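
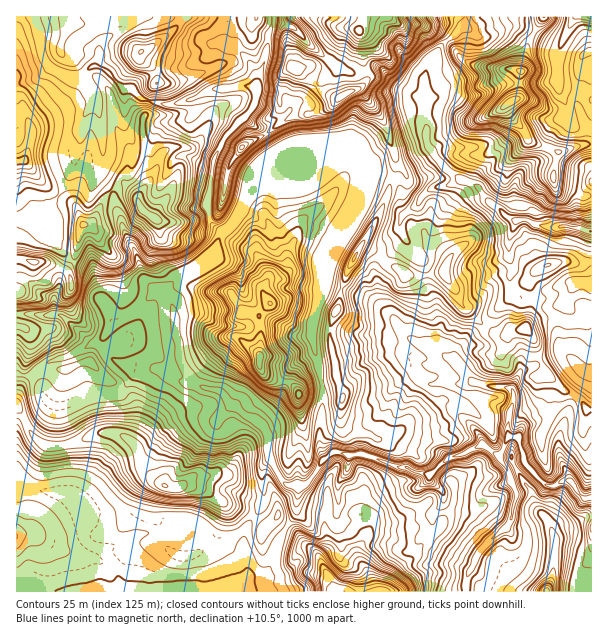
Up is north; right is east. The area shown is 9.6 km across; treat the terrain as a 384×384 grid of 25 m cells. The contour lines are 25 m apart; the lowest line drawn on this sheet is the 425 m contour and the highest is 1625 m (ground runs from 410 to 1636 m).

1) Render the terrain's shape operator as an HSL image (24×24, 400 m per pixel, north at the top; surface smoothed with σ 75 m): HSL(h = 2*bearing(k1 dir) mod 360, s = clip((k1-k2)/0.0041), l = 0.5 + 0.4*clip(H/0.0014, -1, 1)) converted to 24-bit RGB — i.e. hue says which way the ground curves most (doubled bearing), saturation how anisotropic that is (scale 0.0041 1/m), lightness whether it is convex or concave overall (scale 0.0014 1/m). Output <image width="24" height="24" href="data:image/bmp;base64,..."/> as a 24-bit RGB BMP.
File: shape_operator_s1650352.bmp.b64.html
<image width="24" height="24" href="data:image/bmp;base64,Qk32BgAAAAAAADYAAAAoAAAAGAAAABgAAAABABgAAAAAAMAGAAATCwAAEwsAAAAAAAAAAAAAfH1vgoN1fH92e4F4f3p2gHh0gnxufIFud4Bxdm57dWR7fzaCfOOMgNrmcGjfyNXn1WLJiFiUM1NyoXp8Z4qOQa638bOePE1uao51e4yEfYiNgXWHg32Hf32Jho2XioOWhoCLcF2BRqCaWGfAzvjMTB5Zr85nWEMrkERCjHBaen5YMYyGjX6hV1Nx5dSjNVJwkIOpfX+PeHKAg3qGiHt3fYRyen9tdGBck25EOn5xwo+EHemImDUedU1VtI1wcXmXa3aHt4Sli3maQ45RG2Vij19e0N60R1iohHd0hXZ6f3R9e210glROd08yc2QuSXc0r+HBTaO1X8J0JyuSv4l6VFqbmK2Kd3+acGG0ZmC1t3d6loW5FEihtuO9sdDDqS+RfmNae3tUcm5ebFJio2GgrcLeydftqKvgtmyib7WPLM/IRxEaJM9FL4zSz7OlhpC9H6s6ihaB17GuY7FsLQmK3P8JdYIChwkuhj5xu5V9WIiNV3l7bayJdrqNiLKiX5q1qoDH1Z+sIg9DzJKVCrNCd2oAf24DfzMA2rwRBIwuLXEA549U+ABumQB6jxDtj9ePVuPVbojIto/arqfcp8zWiqucc39cY1pDR001yrFtRB1ixpZzfijRs5/VfajYm6rEkYidiny7tJ7c3IYGCS1glOFcTDCluriXYMl9Vjw+QG48eJVTjG1Znn1wkGV+lWyWXpCNfjw8Uy438N5pEEhl2dOVVIB4Z4yJqYqtjG+bm1Oco8eRJRKFpb9xoFhcbryMsDtbg2Z7d4JsdZFYUpxohHVkh3lle0VEaDMwUSAsgOl4zf7sMAmZxd2hbGylXY6He4FchltbjYdbjUspVw5Ot8eMicizSH2eqIkzL3c+XJ2udriofFVUf4JnaV6LjkiAmVmCX37G2PXWOq5WOBFJxtueYI5ld1t4g2t9iYtyfD93tJrDhqrIRb1FgZlFe1hgjrLLnpbJO5x6O4VqnoyfhZGNV0x6c1W3qKfeiNvF1NBscVQ1NyB2wsx6hXJhY199fVdXdVNOUHNNW6RewoG0r9+0TjNnfpB0bngXeFwVTuMjTkCIdIdhlop7V1B1RHtZZ0svwtJy2YFxbrCPEC5W8OLPWGKUYztXjmlaYFSNsMiVPrqQTKaIyGphYlKNpYipo5rfKyrH6fjTERYidJxLcXhSUl+AP23F0OXykz3V2tyuumZjGCtP7K1iWDZRhkmPhLiWZE+Un9mheWadT0d/o45fUXxOaYtTlpPceJHY7GRfdyachOO7iBoYQ2ogEUoWMEsjinI01NCY05GjMSxl6VvKWUjDasTFfW27p3nIrqVTVoJOQUB2w4/EvJ3Va4W+gW86ZCsz4GZ5dt27Wwpg2XWQzujeV8rHF09knMqwkYNTyIp7TVd5JWRi+Lu7SIN3flR4aqOR1aTDlLDFME16j7udZ4irbGiwf310Y2F5gM2kyJKmYBN6xu3WltuyhEbZwAAMI3FSrIVop36QsHafVnl4cs4wwEtaR56VdaFrbqNzt3iHXhg7ckoTLiMFdWwMd3lbUqGGbK1ep0h9QG7Mt8lvzot6Gi9Y/9bBDzpMkZVeaXddoGx5qX2cQWVv13x6N6VIRZ8+mn1bRA4iuJxGmUSZ3PXWb7DYjMuzU2mPgnBqUGxybJZivZV4p75bs1mS/zWRE1Y9YHlqfn97anxtnIt1Y1x8spJcmdTEgjWrfSw4TIajzGJ9LJuR8uu/NCZAxINwT1lqanqGbGKEapFpd6txnYXI3IyxACcz/8zkE3E+NFMla3JGc3pdbk5iteaVTUp5XyxpuYZScnoymzY9mezQksjlrG3ij7mDfmOeXniCgl+SVYCiudSZVZlKklNspjrNBEUT/8jovWbj3k1TJnEdXGgxn/WiUS5kPTx+w43q86j1dOOBRaMlQ1MzjX9PgaZ3gWqHinuYSqF1QpZxsEIObIIfJWomuG9GLlKtux8iloBFXUnG+tH2cv+7KXhCSj9hTGx1M11Lbac0+NPbrczsOyORpJBniplme0RLgHs+hapCfy1Kdd6BdnLDo3jGa1W6Q45jFyWg7dLUaMq8a3M48piCryVDGExCX1iASjRsjLzdtu6c579nIB5Qr6OEn2tmmlmvpoefQUx/obPT5MbeX4p+U3pxkXNgslNqCik95fXWfQ1HhEZDx7hilO1cLbMvBi0moO3UO4Ffq5ZP4WI/ITJOwJyYj1B2lJpqlIGFbHmTQIdEgXlG0G+FWG6fXXGPuIWEEERu6RMBbJLDhJTG28q9u3zTjs3mYLPeG1NVgGxST31J5317L8u6MpZG"/>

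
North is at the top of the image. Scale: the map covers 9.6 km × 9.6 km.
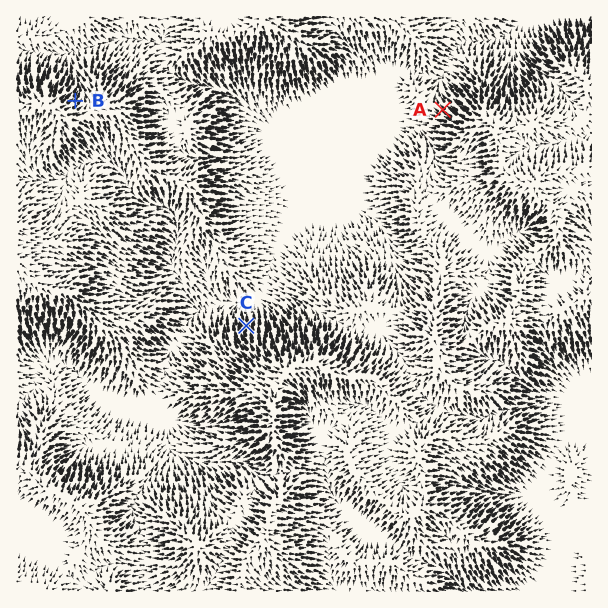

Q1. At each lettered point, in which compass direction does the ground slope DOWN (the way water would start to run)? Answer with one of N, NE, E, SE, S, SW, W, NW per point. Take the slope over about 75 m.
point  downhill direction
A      NW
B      NE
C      N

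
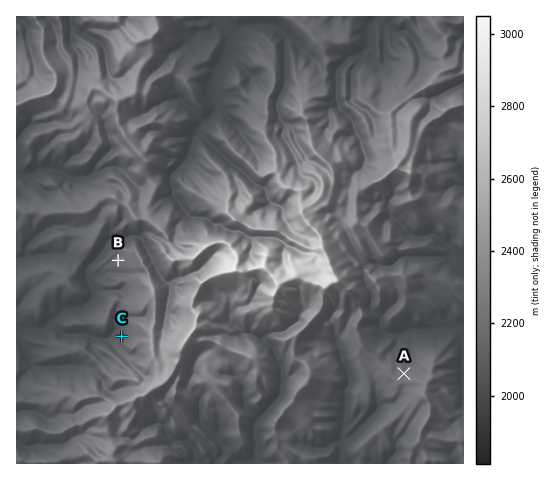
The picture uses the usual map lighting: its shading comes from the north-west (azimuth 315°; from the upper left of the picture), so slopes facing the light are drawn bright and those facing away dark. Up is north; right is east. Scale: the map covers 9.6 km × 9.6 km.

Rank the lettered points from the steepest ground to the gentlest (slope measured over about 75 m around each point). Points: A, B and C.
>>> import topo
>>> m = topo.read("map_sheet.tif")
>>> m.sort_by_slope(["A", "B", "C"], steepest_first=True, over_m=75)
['C', 'B', 'A']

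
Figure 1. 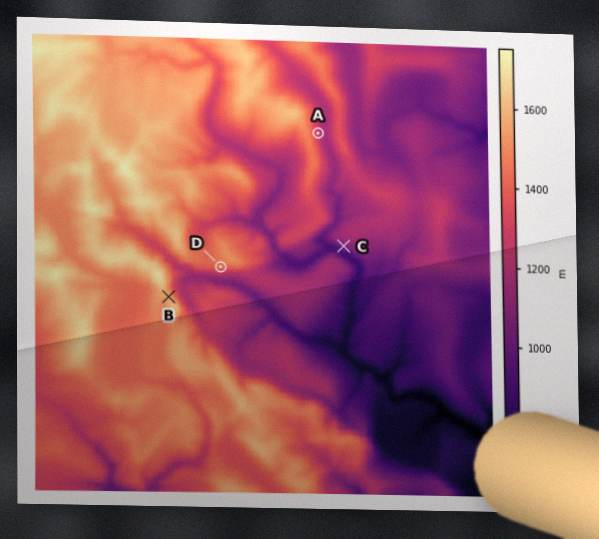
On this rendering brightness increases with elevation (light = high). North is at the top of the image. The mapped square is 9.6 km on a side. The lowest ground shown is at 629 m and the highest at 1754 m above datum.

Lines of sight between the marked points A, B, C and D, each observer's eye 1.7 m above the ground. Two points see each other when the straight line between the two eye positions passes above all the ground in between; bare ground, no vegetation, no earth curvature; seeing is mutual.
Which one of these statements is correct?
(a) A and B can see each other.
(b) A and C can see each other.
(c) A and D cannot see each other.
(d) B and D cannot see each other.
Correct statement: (c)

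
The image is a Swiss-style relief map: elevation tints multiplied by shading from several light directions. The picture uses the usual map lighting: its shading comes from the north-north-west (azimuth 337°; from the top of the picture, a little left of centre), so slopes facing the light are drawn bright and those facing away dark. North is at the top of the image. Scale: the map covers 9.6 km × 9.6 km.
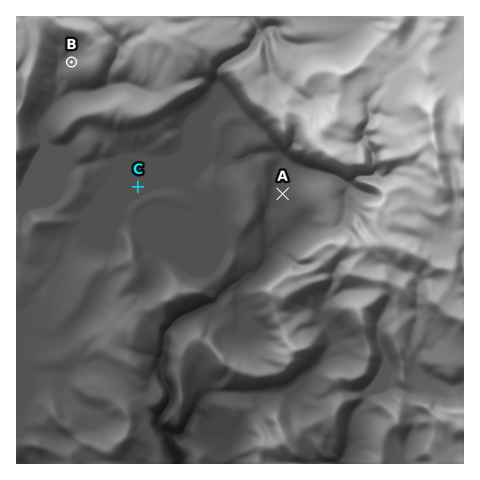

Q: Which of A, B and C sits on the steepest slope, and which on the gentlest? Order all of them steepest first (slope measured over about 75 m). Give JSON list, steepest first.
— ["B", "A", "C"]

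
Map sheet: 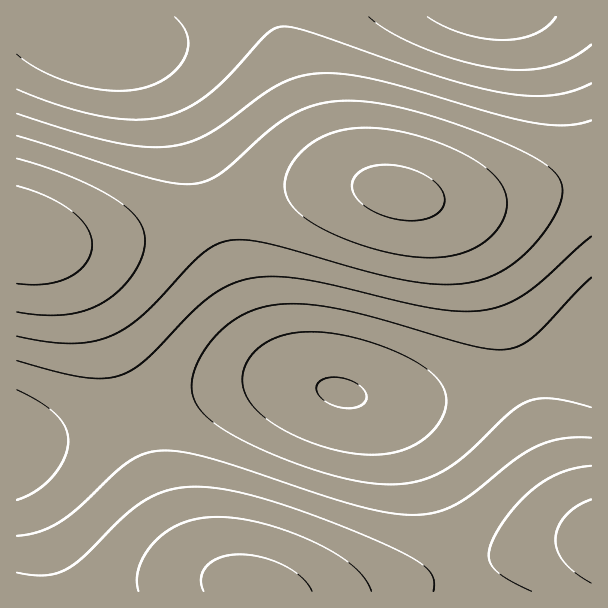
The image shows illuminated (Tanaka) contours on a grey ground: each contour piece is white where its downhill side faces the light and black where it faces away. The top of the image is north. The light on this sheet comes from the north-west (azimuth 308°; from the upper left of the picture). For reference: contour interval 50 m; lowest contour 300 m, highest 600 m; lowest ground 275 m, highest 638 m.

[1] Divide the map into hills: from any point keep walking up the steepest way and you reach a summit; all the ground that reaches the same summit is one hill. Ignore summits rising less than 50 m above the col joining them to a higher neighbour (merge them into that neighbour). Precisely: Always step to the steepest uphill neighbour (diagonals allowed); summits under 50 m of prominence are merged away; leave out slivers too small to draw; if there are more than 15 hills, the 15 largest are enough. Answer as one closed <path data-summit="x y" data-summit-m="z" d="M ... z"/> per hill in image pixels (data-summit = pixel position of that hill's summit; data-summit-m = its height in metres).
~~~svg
<path data-summit="398 192" data-summit-m="613" d="M591 16l-507 0 0 8 1 6 7 6 31 7 17 9 11 10 13 18 23 49 51 161 18 40 18 27 22 19 31 14 47 10 43 0 54-10 121-37z"/><path data-summit="258 591" data-summit-m="618" d="M290 382l-29 0-46 8-138 42-60 10-1 149 452 1-40-121-12-25-16-24-14-13-14-7-52-16z"/><path data-summit="17 234" data-summit-m="638" d="M83 16l-67 1 0 424 17-1 44-8 99-32 61-15 24-3 29 0 22 3-21-12-17-16-12-16-12-23-18-45-45-144-23-49-13-18-16-13-21-9-25-6-4-4z"/><path data-summit="591 542" data-summit-m="576" d="M591 354l-103 31-42 11-29 4-53-1 17 7 11 8 14 15 10 17 20 45 30 96 4 5 122-1z"/>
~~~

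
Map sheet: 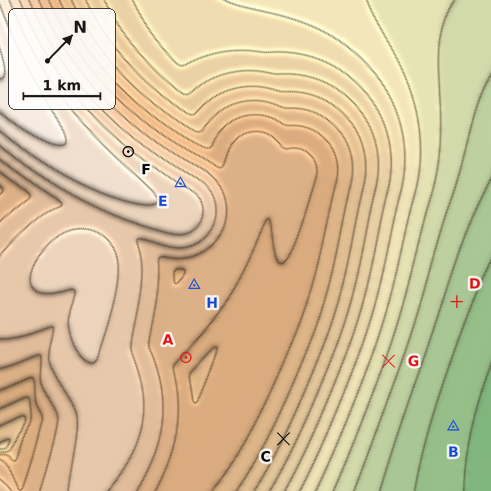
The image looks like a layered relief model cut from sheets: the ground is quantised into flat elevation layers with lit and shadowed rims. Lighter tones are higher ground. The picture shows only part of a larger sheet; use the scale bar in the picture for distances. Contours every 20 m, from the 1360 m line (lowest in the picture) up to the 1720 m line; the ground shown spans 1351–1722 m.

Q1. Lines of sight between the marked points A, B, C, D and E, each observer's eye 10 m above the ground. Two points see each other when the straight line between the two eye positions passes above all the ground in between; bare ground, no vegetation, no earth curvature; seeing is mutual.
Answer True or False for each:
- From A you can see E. False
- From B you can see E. False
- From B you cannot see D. False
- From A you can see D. False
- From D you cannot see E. True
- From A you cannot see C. True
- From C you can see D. True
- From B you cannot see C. False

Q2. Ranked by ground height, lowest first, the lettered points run G H F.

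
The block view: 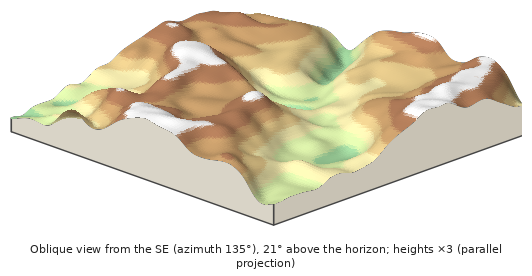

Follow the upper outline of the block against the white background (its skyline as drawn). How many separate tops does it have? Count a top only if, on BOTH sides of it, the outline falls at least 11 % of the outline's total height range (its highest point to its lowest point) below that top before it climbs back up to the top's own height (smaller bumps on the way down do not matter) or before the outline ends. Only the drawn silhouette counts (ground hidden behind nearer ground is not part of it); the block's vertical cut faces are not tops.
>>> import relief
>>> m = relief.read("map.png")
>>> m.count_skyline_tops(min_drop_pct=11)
2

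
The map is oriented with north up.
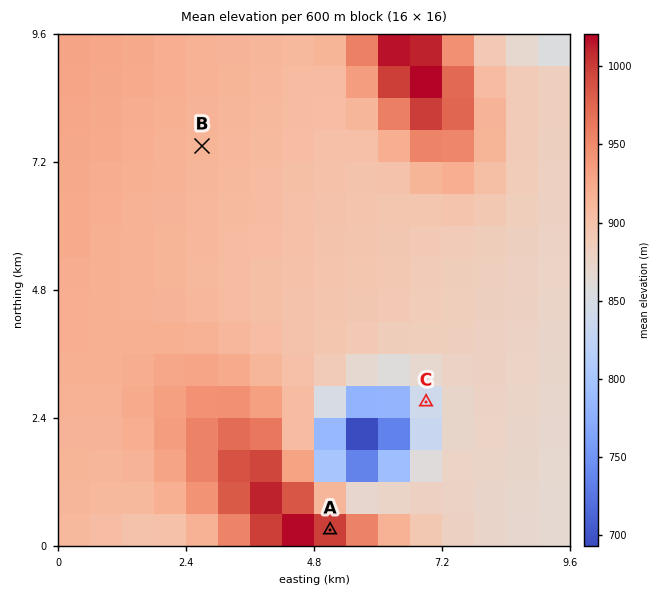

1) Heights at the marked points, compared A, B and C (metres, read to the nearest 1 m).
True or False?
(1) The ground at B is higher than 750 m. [True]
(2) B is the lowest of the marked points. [False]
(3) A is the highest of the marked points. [True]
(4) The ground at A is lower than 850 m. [False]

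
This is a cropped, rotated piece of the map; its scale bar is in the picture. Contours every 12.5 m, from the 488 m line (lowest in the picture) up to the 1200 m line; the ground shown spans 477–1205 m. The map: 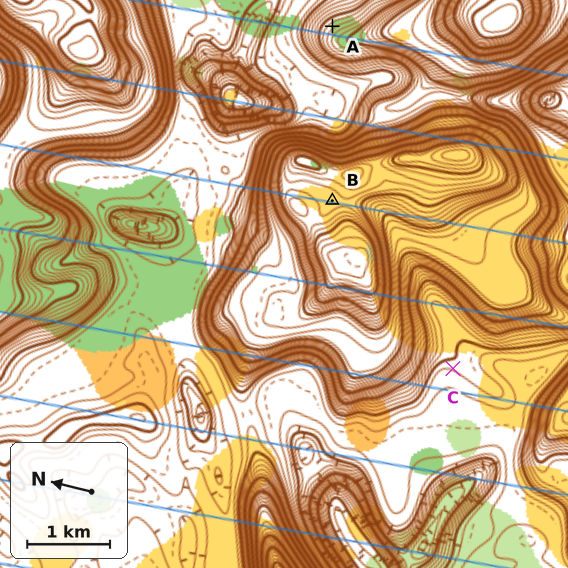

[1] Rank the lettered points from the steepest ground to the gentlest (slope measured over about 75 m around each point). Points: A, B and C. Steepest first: A C B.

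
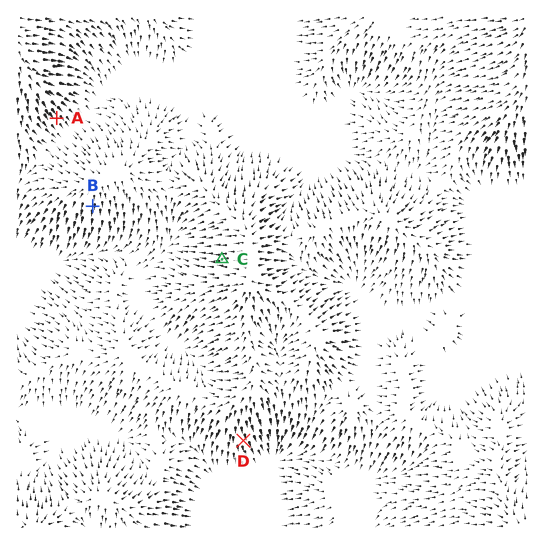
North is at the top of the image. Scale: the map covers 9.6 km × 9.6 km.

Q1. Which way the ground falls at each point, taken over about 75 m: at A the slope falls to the SE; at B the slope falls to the S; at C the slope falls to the W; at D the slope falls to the S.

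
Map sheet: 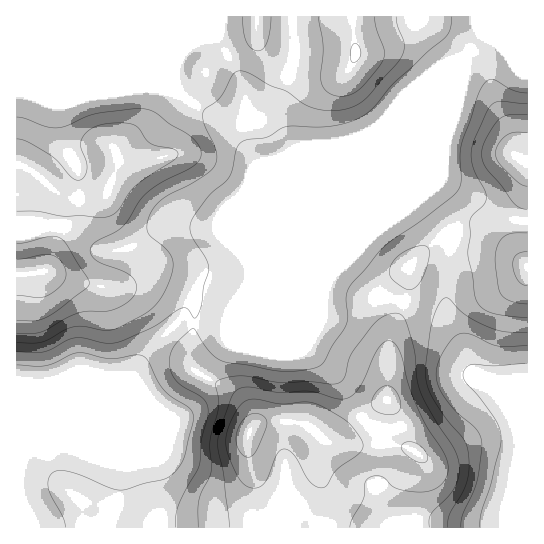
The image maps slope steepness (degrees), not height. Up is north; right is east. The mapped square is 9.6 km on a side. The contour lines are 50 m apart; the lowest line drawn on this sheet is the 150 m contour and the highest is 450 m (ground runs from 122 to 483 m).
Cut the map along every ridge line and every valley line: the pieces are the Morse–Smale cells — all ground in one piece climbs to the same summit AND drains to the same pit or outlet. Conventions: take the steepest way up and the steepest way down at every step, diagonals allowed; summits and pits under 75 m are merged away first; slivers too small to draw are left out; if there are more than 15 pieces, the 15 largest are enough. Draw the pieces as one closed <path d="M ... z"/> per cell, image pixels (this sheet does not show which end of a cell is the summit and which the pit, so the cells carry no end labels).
<path d="M465 57l-208 208-10 22-10 12-12 28-35-4-13 1-29 27-15 26-109 46 18 4 20 12 48 18 6 5 3 29-3 12-8 18 1 7 182-1 0-17 4-8 22-27 6-26-2-11 5 2 11-1 50-40 2-57 18-45 2-31 20-19 20-13-12-19-12-13-2-8 21-49 13-39 8-33z"/><path d="M189 100l-21 33-3 18-4 6-22 6-14-2-7-4-5 21-5 12-5 5-9 2-24 0-14-4 5 8 0 20-12 44-7 7-26 3 1 253 90 0 1-7 8-18 3-12-2-24-4-8-51-20-27-15-11-1 109-46 15-26 29-27 13-1 35 4 12-28 10-12 10-22 143-143-45 18-17 4-24 1-39 16-18 3-20-35z"/><path d="M449 235l-20 12-20 19-2 31-18 45-2 57-50 40-11 1-5-2 2 11-4 22-4 10-20 21-4 8 0 18 237-1 0-94-3-22-6-6-9-16-33-14-5-5-8-23-15-28-2-9 0-29 4-32 0-12z"/><path d="M179 16l-163 1 1 258 25-3 7-7 12-44 0-20-8-13 4 4 13 5 29-1 4-1 8-10 6-19 1-9 7 4 14 2 19-4 6-5 4-21 20-31-8-8-5-12 0-12 5-17z"/><path d="M477 16l-123 0-1 21 3 17-5 12-9 6-33-1-31-8-17-14-4-14-10 10-33 19-9 9-16 28 48 28 20 35 18-3 39-16 24-1 17-4 44-19 69-67 13-17z"/><path d="M527 16l-50 1 4 20-16 21 0 15-5 22-15 44-1 30-3 8 1 3 28 15 23 17 26 9 9 0z"/><path d="M479 229l-18 2-12 4 2 14-4 32 1 34 16 32 8 23 5 5 33 14 9 16 6 6 2 0 1-145-29-29z"/><path d="M353 16l-172 0-1 37-5 17 1 16 4 8 9 6 11-15 5-12 9-9 33-19 10-10 4 14 17 14 31 8 33 1 9-6 5-12z"/><path d="M445 141l-22 53 2 8 12 13 13 20 19-6 21 3 9 5 28 28 1-43-27-6-31-21-28-15z"/>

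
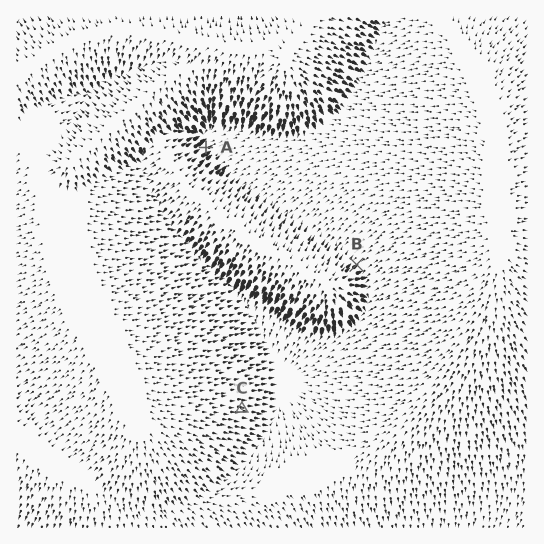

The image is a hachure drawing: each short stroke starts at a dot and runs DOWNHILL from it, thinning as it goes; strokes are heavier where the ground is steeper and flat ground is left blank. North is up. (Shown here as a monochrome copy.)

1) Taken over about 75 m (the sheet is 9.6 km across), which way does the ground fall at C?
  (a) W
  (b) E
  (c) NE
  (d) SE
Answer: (b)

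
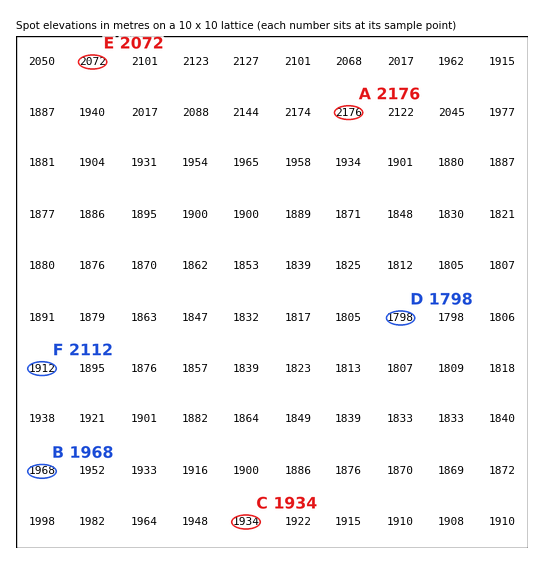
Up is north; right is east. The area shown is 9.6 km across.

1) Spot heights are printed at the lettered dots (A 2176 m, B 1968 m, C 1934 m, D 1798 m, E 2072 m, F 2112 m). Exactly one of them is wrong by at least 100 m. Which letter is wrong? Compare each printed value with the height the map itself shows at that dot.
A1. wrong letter F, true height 1912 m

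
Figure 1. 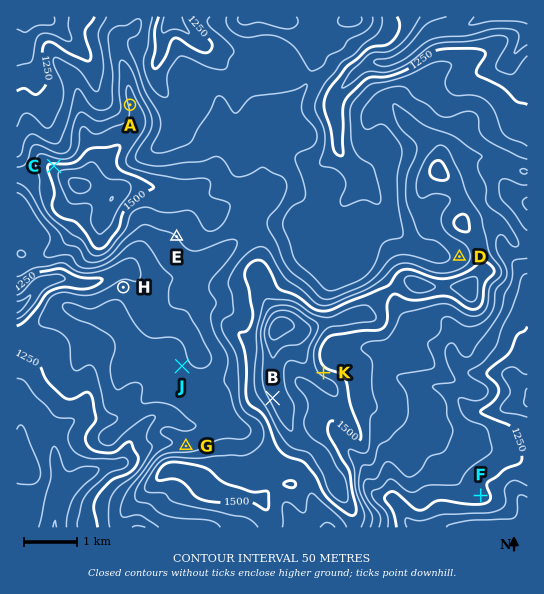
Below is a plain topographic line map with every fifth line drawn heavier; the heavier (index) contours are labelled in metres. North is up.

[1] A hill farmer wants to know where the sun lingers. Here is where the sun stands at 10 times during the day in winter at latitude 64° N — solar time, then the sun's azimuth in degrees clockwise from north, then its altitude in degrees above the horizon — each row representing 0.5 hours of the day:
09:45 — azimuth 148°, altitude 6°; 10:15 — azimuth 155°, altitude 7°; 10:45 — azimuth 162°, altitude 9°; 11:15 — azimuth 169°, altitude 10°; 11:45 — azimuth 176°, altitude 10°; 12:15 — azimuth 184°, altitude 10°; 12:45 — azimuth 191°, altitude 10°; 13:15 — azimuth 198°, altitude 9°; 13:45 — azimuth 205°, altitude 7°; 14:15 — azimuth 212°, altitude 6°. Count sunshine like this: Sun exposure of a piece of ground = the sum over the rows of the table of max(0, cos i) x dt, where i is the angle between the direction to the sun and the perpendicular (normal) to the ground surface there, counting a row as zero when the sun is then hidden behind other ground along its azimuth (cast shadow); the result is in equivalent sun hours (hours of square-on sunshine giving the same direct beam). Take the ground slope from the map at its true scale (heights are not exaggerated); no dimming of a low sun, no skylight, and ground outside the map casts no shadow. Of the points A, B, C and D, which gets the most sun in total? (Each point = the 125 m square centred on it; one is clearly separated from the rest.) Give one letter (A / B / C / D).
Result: B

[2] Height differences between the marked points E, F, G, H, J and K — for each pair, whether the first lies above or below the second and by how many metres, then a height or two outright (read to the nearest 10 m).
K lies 260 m above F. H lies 210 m below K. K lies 170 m above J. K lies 160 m above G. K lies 130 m above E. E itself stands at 1400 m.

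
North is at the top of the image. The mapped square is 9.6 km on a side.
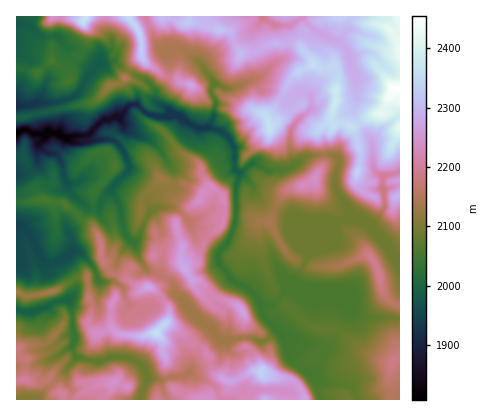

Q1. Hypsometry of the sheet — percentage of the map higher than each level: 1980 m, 92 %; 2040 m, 80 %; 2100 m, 57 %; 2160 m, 39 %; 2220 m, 24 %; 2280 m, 13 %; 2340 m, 4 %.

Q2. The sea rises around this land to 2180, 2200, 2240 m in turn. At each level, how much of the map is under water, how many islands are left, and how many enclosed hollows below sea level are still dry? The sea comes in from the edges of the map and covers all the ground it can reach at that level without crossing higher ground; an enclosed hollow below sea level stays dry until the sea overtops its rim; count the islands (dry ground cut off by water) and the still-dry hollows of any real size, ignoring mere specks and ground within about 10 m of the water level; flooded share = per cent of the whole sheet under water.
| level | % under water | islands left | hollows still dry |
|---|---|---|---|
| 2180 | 66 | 3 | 0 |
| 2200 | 71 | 4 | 0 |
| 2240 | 81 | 5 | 0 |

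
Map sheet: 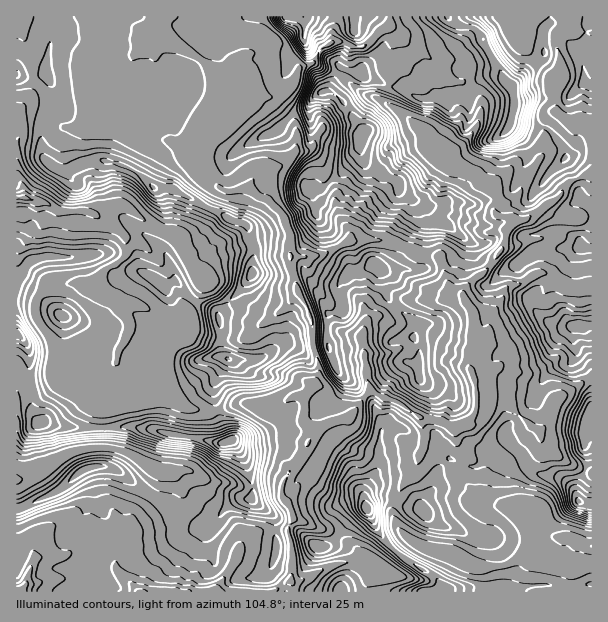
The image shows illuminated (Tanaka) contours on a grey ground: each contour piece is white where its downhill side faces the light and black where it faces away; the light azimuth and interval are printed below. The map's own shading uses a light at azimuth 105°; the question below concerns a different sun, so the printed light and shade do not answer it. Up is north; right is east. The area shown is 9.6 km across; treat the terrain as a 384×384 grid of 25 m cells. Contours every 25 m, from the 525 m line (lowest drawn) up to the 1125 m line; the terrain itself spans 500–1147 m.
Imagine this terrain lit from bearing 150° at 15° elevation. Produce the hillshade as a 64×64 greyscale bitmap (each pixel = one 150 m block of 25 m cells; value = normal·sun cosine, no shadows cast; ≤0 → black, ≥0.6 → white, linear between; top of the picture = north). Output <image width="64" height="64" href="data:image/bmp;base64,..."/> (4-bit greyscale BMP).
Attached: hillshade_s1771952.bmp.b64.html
<image width="64" height="64" href="data:image/bmp;base64,Qk12CAAAAAAAAHYAAAAoAAAAQAAAAEAAAAABAAQAAAAAAAAIAAATCwAAEwsAABAAAAAAAAAAAAAAABEREQAiIiIAMzMzAERERABVVVUAZmZmAHd3dwCIiIgAmZmZAKqqqgC7u7sAzMzMAN3d3QDu7u4A////AKVFZmZmd5ury7vNqLvN2UQRAUdlMgABQyI0RWZVVVVFx1ZmZmd3iZmqqqzHeIrMdlIAJWVUREMiIjREVVVVVUO4RmZmZ3eIiIiZiKhEVouGqVIkZniZdTI0VVVVVVVVVJllZmZnd2d3eIiIiWREeoWd2nd4iZcyNFZ4iHZmZmZliXZmZmd3ZmZ3h4iJdVRpdGm8qZmZYzVneIiJmHZmZmV4d3d3Z3dmVWd3iZmGVWdzI1iZqqhFeaqpiIiIh3ZmeIh2Znd3d3ZVVmd4qph2eFEBNYmrt3ibu6l2Znd3d4mr25h2eHh3d2ZmZmabqqqaYiRniay5maqpdmZVZmZnrN7v7Kh3iIiHd2ZlVXrMzJh1Vnh3rLuYiIdmZlVmZmaM7mrv7KiIiIh3ZlVUR5q6dmVERmVYunVWd3dmZ3d3dke6AEnf2pmZmXZVVVRDRpiHZDISQzaZUzV4iHeImZmXQkQgAEvtuqqYZUREREM1eZhlQgASJpl0JGiIiImqq6hBI1QgAZ3cuoZVVVRWd3iaqVVTEAEUeIYzV3iIiJmZh0Alh2QABZmHZWZ3d3iaqruqdFUgARNoh1RXd3iHd3ZDETeqqGEAASNGiau7qsy7vKmVRUABI1eHZFZ2Z3d3ZUMkeM3tyWIRNYq87/7LztuqqZhEUgAkZ3h1VlVmZ3dmVUR4rv///czMzd7v7aZYy6mIiWNUEANneIVVQ0VWd2ZlRFdq7///7u3LqphkIAAWd4d4hUUwAVeIdURDIjVnZmUyRjWKqYh3ZlMiEAAAAAA1Z3eIZVMAN2VFRoZDElZ3dSAlQ0VmVEMyEAARIiMwATVWd3iIdSEURHiZu4UyNXiGIANUQ0VVVVQzIjRWZ4dVZ2ZnZniZMhJXq8yrpmRFeIcwAFZkRVZmZmVVVmeJvLu7qHdVaLyCVoq7u5mWZlVXiGIAZ3ZVZmZmZmZmZ2i97//sqHVpzbaJmaqZiHZmVUaJlzBnh2ZmZmZmZmZndq3u7u26l3m7mIqHiHd3dmZVRHq7pnmpd3d3ZndmZWiYm8zMzdzIeImGV4d4dnd2ZmVVaJvKerqHd3d2d3ZkM2iIiJve7cd2iYU0VniYiYZmZVV3aLyaqYd3d3ZndmQQATMzNZvMlmeJhUVFaJmZh2ZmVWmHrLmIiId3d2Z3ZTAAJEMiR4l0R4iFVmZ4mZmHZmZlaJmrpWeJmId3Zmd2ZBFXh1M0aHI3mXQzRXiZmYZ2Z2ZWeKplZ5qph3dmZnd1M2iYdTNWYkrMlTREV4iJhnZmZmVVZmdmZ4d2ZmZmd3YzWIiIY0ZUSc24ZmQ0RWd3dmZlQzISiGQ0VmZmZmeIhyAWiJmXRVQ2iqmHZUQ0VniGVmVDIhGpYyNFVmd3eJmXIAJ5qZhkY0Z5qIiHdmZneKlDRVQzQ6qGVVZmd4iIiJZBAErLqYVTRpqpmaqZmJlmm3MUZVZmq6iIiIZneHdndmUwBsy5hzMjiqmqq7u5m5NJuVNGZ3d6y6u7qWRWVEZnd1MCeZhlIhFGeIiJmqqauSKKuGd4iDaqqru8lSNEVWd3ZBFXd2QyESM0VWZniImsgAWamHiaIjVVVniYM0VVZndlMlmYdndSAQEkVniIeavGAEd3d5lCARERI1ZUVVVmZ3VVaal2m8lCEjVom8uqmbtCNWVVZkQiIyIiNWVVZ3Z3iHeImHWLzKdniJq83bmHaVE0VUM0RVREVERWZVaJmIiah3d3ZYq6qYq7qqu7qId3cQEkQyNERERVVWZWebu7qXVDNWZkabqqmbypmIiJmXeYYxJFVTM1eamHdmebzLuWMREkZnZou6qYi7mYeImZl4m7YjeGRXec/9uYiJvMqFMRI0ZkR4m6mah4qYdVVmeHd3zYI3aKuqrf7supiZhkNFZmZ2MEeKuZqoeIZDIkRWZnVs2CRYmrqZve7blkQzRWeIh2YgBFaZmal2dkMzRmd1ZkfMhFaJqXirzcpzMyRneJmXZjACRFiJl2NFVFVmeJdXVIzJhWd2VXiIdUNEVndmiqmHYAAjNomWZCRWZniZqnd0SLukNFRDIzMzRFZnd2VYu6mWAAIjeZdnVWZmaM7uuYZEeaQkVVQyI0VWZnd2ZDR6y7lUIRFYu4d3d3d1jf/8mGVWhDRmVVRFVmZ3d3dlQiR5umdhETesuHd3eJUDr/6odVV1RHd3ZmZmd3h3d3ZUIRSJeJQiJGiId3iqmhAX7rdlZnVUZ3d3dmd3d4d3d2VDEDZ4uFQyI1eauryacQOut2aIhlVnd3d3d3ZneHh3dmVCATjbdkITabzcqqmTI43qeKmYZWd3d3d2ZmZ3h3d3ZlQgAcyGVViru6qIiJZEesuHm6qHd3d3d2ZmZmd3d3dmZ2IAJ3V7u6mGZVVnmHaJmXRJm5d3d3d3ZmZmZnd3d3ZmhgAARovKdlVVVVV3dmmpdCVpdnd3d3d2ZmZmZ3d3d2Z4MABHeIdlVWZWZUVkJauWRFZlZ3d3dnZmZmZnd3d3ZmiEACQzZ2VVVmZmVVMjaqhlVWVod3d3d2ZmZmd4d3ZmVq1QAQA2ZVVmdmdnVERYmGVlZWiHd3d3dmZmd3iId2ZVntICZBNVVWZ3d4dWZVaHVWVlZ3d3d3d3Zmd3d4iHd4Z8/GWsckVVZ4mXZndmVodVZVVWd3d3d3d2ZmZmd4h4unrdp4q4RWZ4mpZEd2ZVh1VlVWZ3d3d3d3ZmZmZnd1bOq8ylaKtmdomrhSJWZlV4Zm"/>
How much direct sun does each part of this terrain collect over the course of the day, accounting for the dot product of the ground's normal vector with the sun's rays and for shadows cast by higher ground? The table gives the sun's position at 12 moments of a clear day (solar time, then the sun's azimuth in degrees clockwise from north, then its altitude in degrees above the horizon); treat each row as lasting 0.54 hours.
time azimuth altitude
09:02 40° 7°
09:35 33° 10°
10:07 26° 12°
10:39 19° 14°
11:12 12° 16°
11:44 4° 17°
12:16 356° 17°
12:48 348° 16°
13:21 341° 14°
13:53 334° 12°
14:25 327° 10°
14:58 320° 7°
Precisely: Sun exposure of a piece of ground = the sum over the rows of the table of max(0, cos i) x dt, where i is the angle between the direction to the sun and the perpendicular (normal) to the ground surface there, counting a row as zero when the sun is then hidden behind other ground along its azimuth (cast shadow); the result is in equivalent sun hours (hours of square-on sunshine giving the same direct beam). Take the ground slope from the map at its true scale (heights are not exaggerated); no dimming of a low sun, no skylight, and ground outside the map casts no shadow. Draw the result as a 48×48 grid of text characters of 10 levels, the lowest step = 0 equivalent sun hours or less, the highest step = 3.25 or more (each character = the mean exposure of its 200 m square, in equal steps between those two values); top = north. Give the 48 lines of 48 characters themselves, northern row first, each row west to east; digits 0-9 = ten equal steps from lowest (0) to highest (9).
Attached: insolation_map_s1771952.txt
444444444444444444333101221333133211369754454443
444444444444433443332102200121653321015754443454
544334444444443333333210126526655433221575455355
544444444444455333433220048897455543332387642235
544444444444444443333321674455444454334469832334
123444444444444444333324797401355455542137443454
123444444444443434333357634740002555442123655520
344344443444433334444675100489400001222344322101
344334444334334344457751100379950000012553245422
344444554443344444577521113455553100014751234554
455556666554444445641012145432254331113200122565
346667888865543445200114764323566543320000123553
112553212687654332222349854213579864421000234112
100032000048996432234467653111356687642002242025
000001000002359864443343431100134689864432320256
531000000000001699765320121001211355556333202534
554311223310000027997511231001001233343430046433
655555543332000000155421013110000012443436986687
778878875335522211234322000132110000047644444566
788888765564553323344222003778753100000037644333
631110003777554224566534566665666542111375212311
421111134336664333544443656431232111111520143233
234444332211436567401332444201112212114203765444
336876553322123897222344253421233344431024455766
544676555443232465433365234331136888642232267799
852123444444444334334666331012544555543322125577
684112334444444533346665345323565433334332123211
044333344444467878887633335432223443333432221020
223334444444457534664100214443455543333433321321
333444444444431010011100011543211456643444332101
445444444444432320000011110131102244554444441003
446655444444432210000012331004100012344444432248
468765555667653223211243321004861000124354333576
355677778999988779995433222344666210014566324564
210122222134799999997434345566434667566654544444
000000000000000255344443455786443345655434554323
000002442000000000034333546864444454554333555310
100268656410000000023325446776544554344333467742
346750000343100000024334456787544655422221123586
788400111134543222545434565466346754333211000278
840001222113444343224743454247435555444433211225
000012233222344442000352221101411245555554432000
001232333333344431100227532100430013555555432000
323333333444333322234443885100263100024444333200
423344443443223333344432111110038532211233443323
335444443332222233454323000221002997543334443344
133344443222211213554212147754310049976665556666
145444444300000001000044656555567876766544444444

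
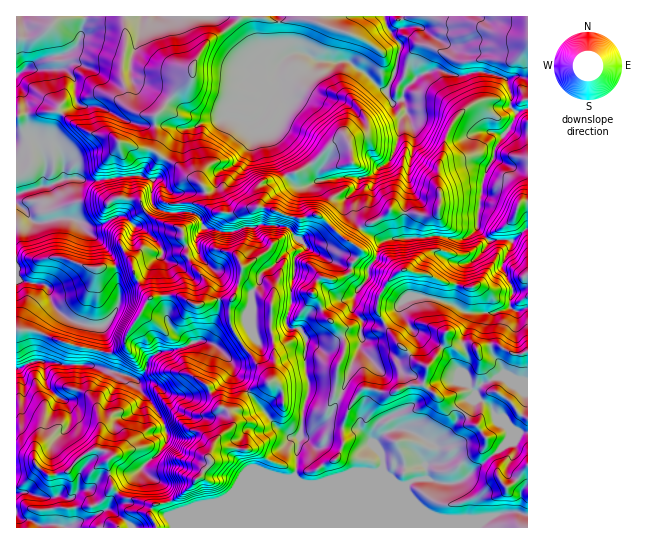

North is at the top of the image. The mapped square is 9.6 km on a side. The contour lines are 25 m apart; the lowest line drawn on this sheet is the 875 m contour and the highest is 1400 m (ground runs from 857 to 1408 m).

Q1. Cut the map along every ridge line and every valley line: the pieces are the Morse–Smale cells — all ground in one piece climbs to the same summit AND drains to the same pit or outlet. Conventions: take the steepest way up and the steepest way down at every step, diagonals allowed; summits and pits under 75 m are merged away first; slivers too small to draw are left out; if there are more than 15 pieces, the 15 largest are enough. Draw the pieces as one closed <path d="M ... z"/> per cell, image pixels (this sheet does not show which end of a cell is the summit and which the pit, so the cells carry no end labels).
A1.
<path d="M241 16l-225 1 0 312 23 3 38 15 34 6 14-7 0-8 16-25 13 8 16 16 9 2 6 4 3 6-1 22 21 15 7 13 14 14 3 6-1 10-8 4-10 14-1-4-10-10-9-2-16-10-30 8-21 20-15 8-10-8-7 0-12 7-15 16-10 3-10 0-17-18-13-1 0 72 280 0 0-45-2-5 1-20 7-33 0-14 6-28-4-12 2-32-6-10-13-2-1-10 4-10 0-18 4-15 0-16 11-11 37 20 24 4 9-12 1-9 5-9 8-2 40-3 33 3 15-11 11 12 21 0 2 2-9 21 0 6 10 21-4 16 6 5 13-4-1-208-8 4-10 0-11-4-16 1-16 8-11 11-10 19-2 19-4 8 0 46-9 5-33-4-6-3-10 10-10 4-6-14 0-24-4-6-2-12-7-5-3-19-3-3-8 0-5 3-18 18-37 20-20 26-13 1-12 5-20-2-6-8-2-15-27-23-26-15 4-11-1-22 18-23 19-17 1-12 11-19 7-7 20-12z"/><path d="M478 228l-15 11-33-3-40 3-8 2-5 9-1 9-9 12-24-4-37-20-10 8-1 19-4 15 0 18-4 10 0 8 2 3 12 1 6 10-2 32 4 12-6 28 0 14-8 49 2 9 1 45 230-1 0-218-13 2-6-5 4-16-10-21 0-6 9-21-2-2-21 0z"/><path d="M527 16l-285 0-11 11-20 12-7 7-11 19-1 12-19 17-18 23 1 22-4 11 26 15 26 22 3 7 0 9 6 8 20 2 12-5 13-1 20-26 37-20 18-18 5-3 8 0 3 3 3 19 7 5 2 12 4 6 0 24 6 14 10-4 10-10 6 3 29 4 8-1 5-4 1-5 0-15-3-5 2-21 4-8 2-19 10-19 11-11 16-8 16-1 11 4 10 0 9-5z"/><path d="M141 313l-16 25 0 8-14 7-34-6-43-16-18-1 1 126 13 1 17 18 10 0 10-3 15-16 12-7 7 0 10 8 15-8 21-20 7-2 8 0 16-6 15 10 9 2 10 10 1 4 2-6 16-12 1-10-3-6-10-8-13-21-19-13 1-22-3-6-6-4-9-2-16-16z"/>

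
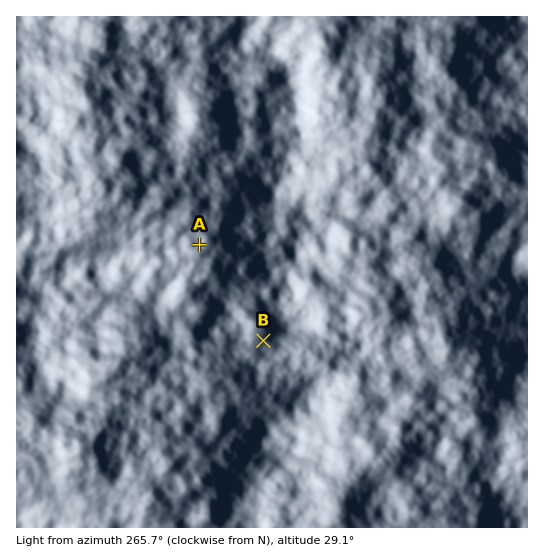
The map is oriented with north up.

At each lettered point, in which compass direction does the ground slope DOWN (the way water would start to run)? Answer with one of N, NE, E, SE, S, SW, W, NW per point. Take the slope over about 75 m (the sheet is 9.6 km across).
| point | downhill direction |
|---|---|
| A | W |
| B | E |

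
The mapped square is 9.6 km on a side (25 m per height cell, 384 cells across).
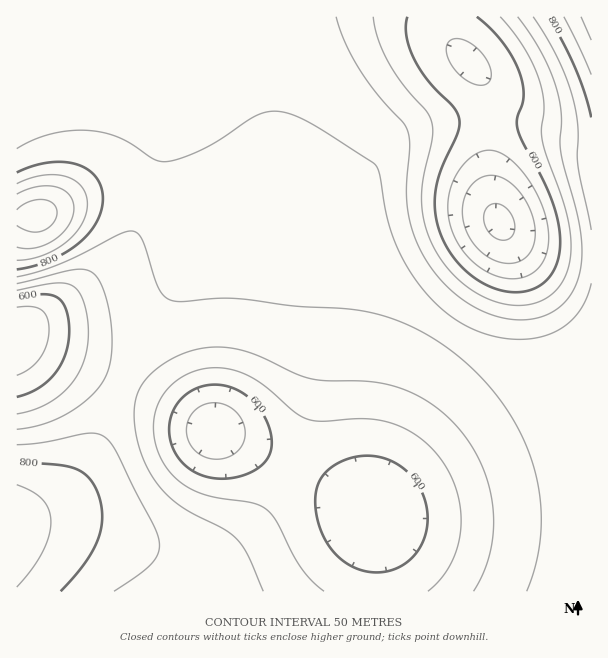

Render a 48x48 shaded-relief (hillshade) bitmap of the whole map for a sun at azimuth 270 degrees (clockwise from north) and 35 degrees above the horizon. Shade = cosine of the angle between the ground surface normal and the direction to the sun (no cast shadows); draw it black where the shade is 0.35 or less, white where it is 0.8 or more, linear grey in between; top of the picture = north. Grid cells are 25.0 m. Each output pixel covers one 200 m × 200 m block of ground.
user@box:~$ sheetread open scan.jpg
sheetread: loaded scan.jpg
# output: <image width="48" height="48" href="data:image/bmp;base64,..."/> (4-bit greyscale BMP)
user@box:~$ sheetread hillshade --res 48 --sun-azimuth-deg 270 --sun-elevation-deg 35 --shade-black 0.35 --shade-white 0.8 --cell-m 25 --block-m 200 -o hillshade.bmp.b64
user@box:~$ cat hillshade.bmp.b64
<image width="48" height="48" href="data:image/bmp;base64,Qk32BAAAAAAAAHYAAAAoAAAAMAAAADAAAAABAAQAAAAAAIAEAAATCwAAEwsAABAAAAAAAAAAAAAAABEREQAiIiIAMzMzAERERABVVVUAZmZmAHd3dwCIiIgAmZmZAKqqqgC7u7sAzMzMAN3d3QDu7u4A////AGZmZmZmd3d3d3dmZmZmd4iJmZmZmZiIiGZmZmZmd3d3d3ZmZmZmd4iJmZqZmZiIiGZmZmZmZ3d3d2ZmVVZmd4iZmqqpmZmIiGZmZmZmZnd3dmZlVVZmd4iZmqqqmZmIiGZmZmZmZmZmZmZlVVZmd4iZmqqqmZmIiGZmZmZmZmZmZmZmVVZmd4iZqqqqmZmIiGZmZmZmVWZmZnZmZmZmd4iZqqqqmZmIiGZmZmZVVVVWZ3d2ZmZmd4iZqqqqmZmIiGZmZmZVREVWZ3d3dmZnd4iZqqqqmZmIiHd3ZmVURERWd4iId2Znd4iZmqqpmZiIiHd3d2ZUMzNGeJmYh3d3d4iZmqqpmZiIiHd3d2ZUMiNFeJqpiHd3eIiZmZmZmZiIiIiIh3ZUMiNGeaqqmId3eIiZmZmZmYiIiIiIiHZUMiNGeauqmId3eIiZmZmZmIiIiIiZmYdlMyNGeau6mYd3eIiJmZmZmIiIiJmZmZhlQzNGeaqqmYh3eIiImZmYiIiIiJmqqph2VERWeJqqmYh3eIiIiIiIiIiIiJmqqqmHZUVWeJmZmIh3eIiIiIiIiIiIiJqru6qYdlVmeJmZiIh3eIiIiIiIiIiIiJqru7qYd2ZneIiYiIh3iIiIiIiIiIiIiJq7u7qZh3d3eIiIiId3iIiIiIiHd4iIiJq7u7qpiHd3eIiIiId3iIiIiId3d4iZmZq7u7qpiHd3d4iIiHd3iIiIh3ZmZ3iaqoiru7qpiId3d4iIh3d3iIiIdlVVZ4mqu1aKu7qpiIh3d3iId3d4iIiHZURFZ4mrvERXmqqZiIh3d3d3d3d4iIh2RDM0Z4q8zDM1aJmZiIh3d3d3d3eIiIdlMiI0Z5vN3VQiRoiYiIh3d3d3d3iIiHdTIhI0aKvN3nUyI1eIiIh3d3d3d4iIiHZDERI1eaze7odCEkZ4iIh3d3d3eIiIh3UyERI1ebze7odTESRneId3d3d3iIiIh2QxERJGir3u7phkISNXd3d3d3d4iIiIh2QxERNGis3u7phkIiNWd3d3d3eIiIiId2QhESNXis3u7ph1QzRWd3d3d3eIiIiHd2QyEiNXms3e3Zl2VEVmd3d3d3iIiIh3d2QyIjRXms3d3ZmHZlZnd3d3d4iIiHd3d2UzIzRnmrzdzIiHd3d3d3d3d4iIh3d3d2VDM0VnmrzMzIiId3d3d3d3d4iId3d3d2VENEVomrvMzIiIh3d3d3d3eIh3d3d3d2ZURFVomru8zIiId3d3d3d3eId3d3d3dmZVRFZ4mqu8zXd3d3d3d3d3d3d3d3d3ZmVVVVZ4mqvM3Xd3d3d3d3d3d3d3d3d2ZlVVVVZ4mrzN3Yd3d3d3d3d3d3d3d3dmZVVEVWZ4q7zd3YiHd3d3d3d3d3d3d3dmVVREVWeJq8zd3YiId3d3d3d3d3d3d3ZmVVRFVmeJq8zd3YiIiHd3d3d3d3d3d3ZlVVRVVniavM3d3IiIiIh3d3d3d3d3d2ZlVVVVZ3iavMzczIiIiIiId3d3d3d3d2ZlVVVWZ4mrvMzMzA=="/>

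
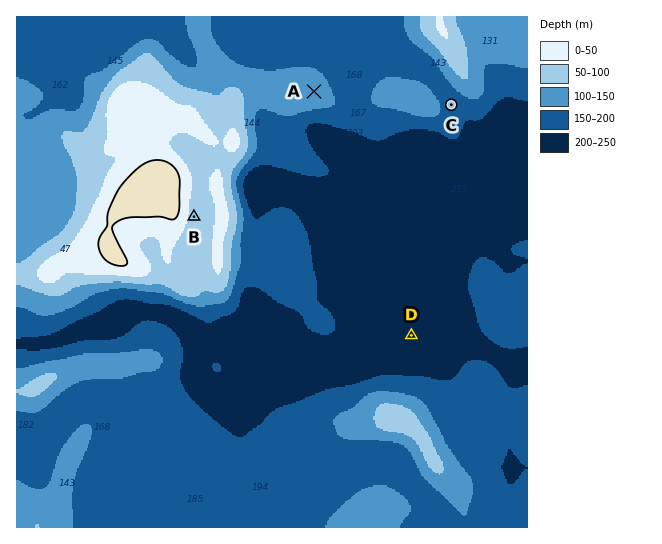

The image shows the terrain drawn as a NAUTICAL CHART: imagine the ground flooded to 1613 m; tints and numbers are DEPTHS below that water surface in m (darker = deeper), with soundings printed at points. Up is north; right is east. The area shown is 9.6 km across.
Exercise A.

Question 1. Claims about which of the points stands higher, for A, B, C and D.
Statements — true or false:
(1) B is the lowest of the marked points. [false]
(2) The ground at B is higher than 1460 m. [true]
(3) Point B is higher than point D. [true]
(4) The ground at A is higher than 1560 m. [false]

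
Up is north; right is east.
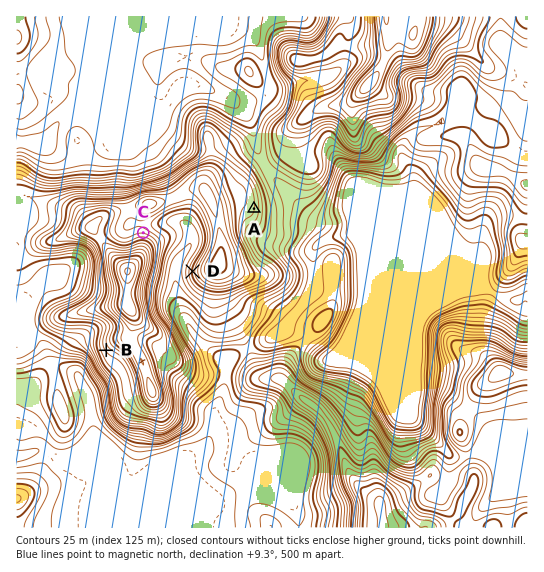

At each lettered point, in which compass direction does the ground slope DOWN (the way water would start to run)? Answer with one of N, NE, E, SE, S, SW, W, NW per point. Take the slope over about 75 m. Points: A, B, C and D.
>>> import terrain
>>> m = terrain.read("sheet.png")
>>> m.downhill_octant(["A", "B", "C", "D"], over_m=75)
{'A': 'E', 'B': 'SW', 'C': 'N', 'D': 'W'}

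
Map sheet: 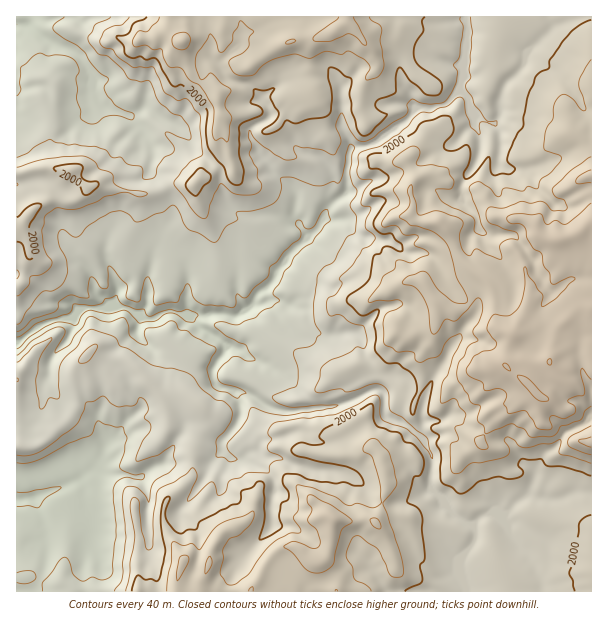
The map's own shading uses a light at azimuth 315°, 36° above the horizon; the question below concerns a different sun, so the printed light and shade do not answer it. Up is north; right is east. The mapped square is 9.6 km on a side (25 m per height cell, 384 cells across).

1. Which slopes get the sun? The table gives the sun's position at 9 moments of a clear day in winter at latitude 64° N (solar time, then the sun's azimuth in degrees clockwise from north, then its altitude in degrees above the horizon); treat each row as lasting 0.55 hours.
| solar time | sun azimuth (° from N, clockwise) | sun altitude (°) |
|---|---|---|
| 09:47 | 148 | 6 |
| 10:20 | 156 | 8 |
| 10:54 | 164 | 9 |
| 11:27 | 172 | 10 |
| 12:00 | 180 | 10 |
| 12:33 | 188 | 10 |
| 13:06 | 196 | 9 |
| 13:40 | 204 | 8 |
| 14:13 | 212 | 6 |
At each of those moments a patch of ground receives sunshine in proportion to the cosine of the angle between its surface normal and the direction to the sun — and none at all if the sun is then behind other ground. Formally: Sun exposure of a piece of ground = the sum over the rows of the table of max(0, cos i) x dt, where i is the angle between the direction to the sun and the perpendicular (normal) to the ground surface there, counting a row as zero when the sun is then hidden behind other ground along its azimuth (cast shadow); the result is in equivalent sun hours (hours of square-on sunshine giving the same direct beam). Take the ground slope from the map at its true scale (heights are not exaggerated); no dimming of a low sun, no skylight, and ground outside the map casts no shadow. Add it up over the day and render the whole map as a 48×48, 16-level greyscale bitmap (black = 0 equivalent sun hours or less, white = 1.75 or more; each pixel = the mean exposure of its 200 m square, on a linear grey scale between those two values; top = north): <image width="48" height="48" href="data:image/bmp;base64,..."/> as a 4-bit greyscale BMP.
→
<image width="48" height="48" href="data:image/bmp;base64,Qk32BAAAAAAAAHYAAAAoAAAAMAAAADAAAAABAAQAAAAAAIAEAAATCwAAEwsAABAAAAAAAAAAAAAAABEREQAiIiIAMzMzAERERABVVVUAZmZmAHd3dwCIiIgAmZmZAKqqqgC7u7sAzMzMAN3d3QDu7u4A////AIdnUzIkNVZWUyR3Z4dFRHzKdmZ3Z3Zmd1VEQzNVI0ZlhCFXZ6t1VZp2dmZ3dlZmd0RUVUVlREV0d0IneXeFaIdWZmZnZVZmZVVUVmZVRGISaHQThiSIeZVXZ4dWVGZmZmZlVmVWVmACOskwAEeJmqRmZ4hmRnZ2ZlVlVmZnVkATEmpiJqmbumR3ZkRkVnh3ZURmZmZ4RWRCEARkVEUhESREQ2qWZnVVVERFZmZ1RGlEISRkJnEAAFdTRph4h0RVVaqFVmZBAwRzQ0FGlQABJHmHbLuZmYiId4d4hmUhIQBFIgEVMAATaIZpebmqqpeHidyXd3ZqtiRVMxATEkeqqXV5ZovMt3m7zv/8mIZke6ZnZXZpqpZWiUVjWGfNutyM/zSe25dlRqdGdWd0ITVUMzQRZUdlWd/3h1VYu4qXZXhmmTVWdlRXYgAXl2Ra7c7sIHZUaIq5Z2eId1QwAAABVhOamDZ6ramf5odlV7mriGd1IjIUVTMQAlh3aquUaKqlW4ZWeKqXuFZBAEeVIouoQFdnZrqbiJZIyHZWiHhodEM0K7dURUaZirZoc3upu2V4V0dVaIZnMjRVQkM1d2VXmJq7pVZ4lleFWAaCJYZCElZWgRWYdkMiNq25yTIyNDNWZwGHAUUwF2QyJql2ZEMzNazamVICV2VFdoAFIQAzNDIRjIdlVmd2Z2hneaaKhmZXd8swEQATEAEUMQFEVWq76FREeck0I1VWd4rKYwAGmomduoMTNGecvlA3iFh0QlZEVrmc7pp8l7qqqJtnmGQ0Rs25c0Z2VFZEVYqpqJqniGiHd4qjVmRiEjaZRHeGVVOHRHzIdqe4h2eHd3eHNVQkVUIiNXhlVmWIh5lmWIiXd2d3d3eLVFQyNTQQJ3VTWDeHd4VEeHh3d3d3d3d4pCRUQSA4p3MidWuZh4VWd3dnd3iJh3d3iVRUNpnYi3UTI5hViGh3iIdniHeciHd2VaQjab/NyGd+/5QQFjnM3KmImYi7d3iHiYmJgxNUAAB1MhEQESFqnfzLu5rJicy5iIpzWmRkIAOCAAAnZERGd6p0I4y6rfuHeImoY1ZmWIVBEAFXp6mathNEIkMmjKZFqpmYuVQlhlIBARIRNxNDIzEjREIRalRKy6enWbpzEUYUR4ZCEBAAAAM1RDQkyFaahnunMhE2QiVERVeXUzIgABNUR4U3mGbbmaqIxgACZ2NEVEV5hURUESNEaER3Z3hYq5dZvKICV3RDVFVEVVZmZUMlZHqXZo2UirqphYxhAkVpVmVVRGdmZlaLiLy9lVNJh4l4dlRnYxWod2VVR1VXdmiHmd36Z4elVmZneaqLy2eIdmVDR3d1ZmZ6ury2QoyYZVVpWpapVXVGhFVEZVM0dqq97Mt1SJq5h4aadpd0M0Z2eERVVEQyJ73/76uXdzON3Mzay2d1aJZnZmVVVVMlrL253IupiGVWrK7ct1h3d2Zmd4VFVTOLpTMhJHI1d3ZkM0WadGZ3ZmZmZ4hURHZjFDABAkRGZnd2VVM2M0VWdmZ2Z3d3Uw=="/>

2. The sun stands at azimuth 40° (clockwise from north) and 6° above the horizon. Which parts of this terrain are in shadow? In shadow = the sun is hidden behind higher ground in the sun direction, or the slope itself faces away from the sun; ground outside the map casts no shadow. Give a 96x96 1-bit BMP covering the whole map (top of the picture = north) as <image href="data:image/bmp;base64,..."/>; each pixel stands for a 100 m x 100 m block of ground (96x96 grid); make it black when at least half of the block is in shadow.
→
<image width="96" height="96" href="data:image/bmp;base64,Qk2+BAAAAAAAAD4AAAAoAAAAYAAAAGAAAAABAAEAAAAAAIAEAAATCwAAEwsAAAIAAAAAAAAA////AAAAAAAAAfHAAAAAB4AAAAAAAfHAAAAAD4AAAAAAA/HAAAHADwAAAAAAA/PgAAHgDAAAAAAAB/PgAAOADAAAAAAAB/PgAAcADAAAAAAAD/PgAAYAHAAAAAAAB/PAAAAA/AAAAAAAB/fAAABg+AAAAAAAB/eAAAHw+AAAAAAAB/eAAB/x8AAAAAAAA/cAAB/wIAAAAAAAA/cAAB8AAABgAAAAA/cAABeAAADgAAAAAeMAAD+AAAPAAwAAAeMAAD+AEAfAB8AAAcMACD8AOA/AB+AAAAIAAB4AeA/Dh/gAAAAAABgAeA/Bw/yAAPAAADA/+A+J8//gAPwAAAP/+A+f/f/wAAdwAA//8A+f///4AANwAH/wMA+f///4AAAAAPwAAA+ef/8AAAAAAAAAAB84f/8AAAAAAEAAADxw//AAAAAAAAAAAD/B//AAA5wAAAAAAP+d/zwAB4AAAAAAA//+/nwABqAAAgwAB9/2HmAAB68ABj/4B8/4DkAAAw8ABP//Bg/+HgAAAw4AB8D3xg///g4AAxwAP4DA/gf5/BAAABgAfgAAfOP8+AEBgAAAcAAA/+H+8AEAgAAAQAAAf/H4wAMAAAAAAAAAf+DAAAMAAAAAAeAAf+DAAAAAAAAAA4AAf+wQAAAAAAMAPwAAf/gAAACAAAcAfgAff4A/gADAAA4A+AA//gA/wADwAAQB4AB//gCbAAC4IAADgAB//ACAAAA/gA8PgAB//ACAAAAf4P//8AB3+BgEAAAA/f//8ABn//wGAAAA+/fvhDwAD/gGAAAA5+YMBBgABfgGAAAADuMMBAAAAHAGGAAADOIEAAAIAAAMGICwDcIAAAAAEAAYGYDwCcAAAAAAEAEQE4DgGYAAAAAAEAMAMwDAAYAAAAAB4GcAdwDAAQAAAAAB/f4A7wAAAAAAAAAA//+Dn4AAAAA8AAAA//8H/gAAAAH/AAAD//8P/AABAAH/AACH//4P/AADgAH/AAGf/9gP+AAD4AH+AAEf4IAOAAAD8HD+fAAf+AAcAAAD//j8/gAP/4A8AHgAG/h8/wAP/8A4APAAAwB8/gAH/4E4APgD4AA4fAID8AMAAYSfwAAAeAID/gAAAAE/gAAAcB4D/wAAAAAAAAAA8D+N/4AAMAAAAAAf8Hwb/AAAeAAAAAB/4PA7wAAAAAAAAAP/4eBzgAAAAAAAAAf/geBz4AAAAAAAAA//gcAD8AAAAAAAAB//gYAD5AAAAAAAA///gwYHxgAAAAAAD///g4QHgwAGAAAAP///wCADgGAOAAAAP///wDADgHweQAAAP///gHADgH4cQAAAP///AEADgX4YAAIAP//+AMACAHAYAAZAf//8D4AHgPAAAAAAf//4HwAPgMAAAAAAf//4PgAPwAAYAAAAP//QMD8f8AAAAAAAP//wAD//8AAQAAAAf//wQB//4AAAAAAD///wAA/74AAAAAAH//7gAAAbwAAAAAAP4AAAQAABgAAAAAAPgBAAAAAAAAAIAAAAAAAAAAAAAAAAAAAMAAAAAAAAAAAAAAA="/>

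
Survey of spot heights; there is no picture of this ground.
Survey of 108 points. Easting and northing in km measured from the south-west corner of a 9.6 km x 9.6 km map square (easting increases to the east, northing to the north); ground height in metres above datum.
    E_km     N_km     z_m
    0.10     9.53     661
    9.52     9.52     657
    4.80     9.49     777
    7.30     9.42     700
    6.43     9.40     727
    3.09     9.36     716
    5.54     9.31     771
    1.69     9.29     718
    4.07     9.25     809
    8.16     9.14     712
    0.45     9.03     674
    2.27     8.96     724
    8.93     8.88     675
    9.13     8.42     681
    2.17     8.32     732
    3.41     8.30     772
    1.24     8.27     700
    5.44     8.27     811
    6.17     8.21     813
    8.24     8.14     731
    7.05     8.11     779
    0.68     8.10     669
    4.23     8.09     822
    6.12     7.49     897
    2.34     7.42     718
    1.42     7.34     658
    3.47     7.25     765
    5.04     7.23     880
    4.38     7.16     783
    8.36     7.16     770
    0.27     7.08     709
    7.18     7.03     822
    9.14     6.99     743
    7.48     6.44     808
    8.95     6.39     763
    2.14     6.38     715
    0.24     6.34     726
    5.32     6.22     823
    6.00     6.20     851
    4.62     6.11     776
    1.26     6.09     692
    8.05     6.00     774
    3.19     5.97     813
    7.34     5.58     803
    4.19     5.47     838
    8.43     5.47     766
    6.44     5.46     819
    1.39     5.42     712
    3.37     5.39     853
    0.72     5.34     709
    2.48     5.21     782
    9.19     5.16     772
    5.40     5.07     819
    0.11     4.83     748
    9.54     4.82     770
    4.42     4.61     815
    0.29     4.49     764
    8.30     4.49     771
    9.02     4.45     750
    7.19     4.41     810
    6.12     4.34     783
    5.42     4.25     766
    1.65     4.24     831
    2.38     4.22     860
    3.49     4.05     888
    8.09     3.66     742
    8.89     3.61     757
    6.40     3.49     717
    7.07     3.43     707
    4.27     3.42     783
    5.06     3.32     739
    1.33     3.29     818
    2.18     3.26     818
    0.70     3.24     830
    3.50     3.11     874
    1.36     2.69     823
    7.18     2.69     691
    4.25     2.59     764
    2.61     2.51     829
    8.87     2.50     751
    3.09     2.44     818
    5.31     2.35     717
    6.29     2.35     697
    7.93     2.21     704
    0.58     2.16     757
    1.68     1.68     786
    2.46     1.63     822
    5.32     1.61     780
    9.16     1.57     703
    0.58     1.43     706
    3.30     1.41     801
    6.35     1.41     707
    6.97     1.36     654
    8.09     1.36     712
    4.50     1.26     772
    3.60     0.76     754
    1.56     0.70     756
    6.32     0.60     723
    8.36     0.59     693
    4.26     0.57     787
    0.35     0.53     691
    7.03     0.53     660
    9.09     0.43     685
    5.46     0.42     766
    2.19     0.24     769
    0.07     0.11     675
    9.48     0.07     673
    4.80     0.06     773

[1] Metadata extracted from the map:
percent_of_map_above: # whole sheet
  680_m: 93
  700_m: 85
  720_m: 73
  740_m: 62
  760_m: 51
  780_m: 38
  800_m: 28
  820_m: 18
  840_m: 9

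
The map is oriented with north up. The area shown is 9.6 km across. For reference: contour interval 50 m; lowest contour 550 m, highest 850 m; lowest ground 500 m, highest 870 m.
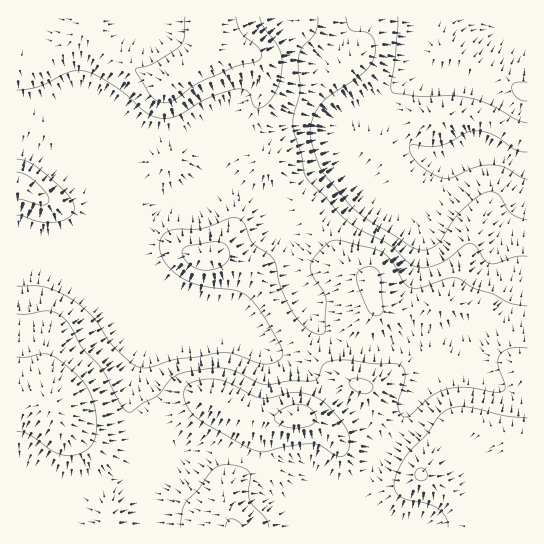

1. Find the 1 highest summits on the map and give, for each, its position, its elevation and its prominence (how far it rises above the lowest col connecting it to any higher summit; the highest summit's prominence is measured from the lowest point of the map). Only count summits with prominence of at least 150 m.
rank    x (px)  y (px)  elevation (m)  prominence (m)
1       298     415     870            370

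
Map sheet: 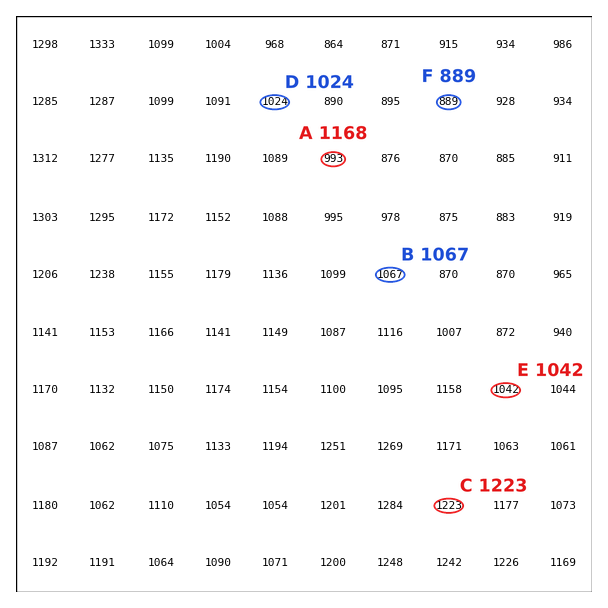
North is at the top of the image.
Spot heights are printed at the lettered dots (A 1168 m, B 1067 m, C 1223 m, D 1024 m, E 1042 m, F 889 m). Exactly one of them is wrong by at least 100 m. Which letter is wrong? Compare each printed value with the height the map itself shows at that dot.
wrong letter A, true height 993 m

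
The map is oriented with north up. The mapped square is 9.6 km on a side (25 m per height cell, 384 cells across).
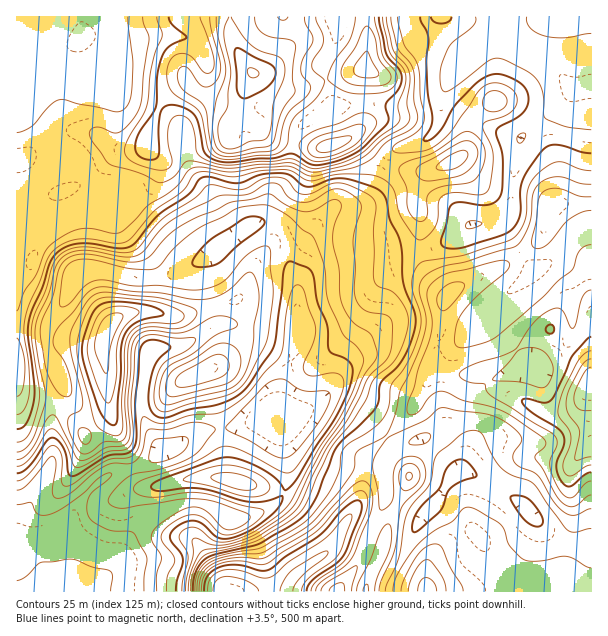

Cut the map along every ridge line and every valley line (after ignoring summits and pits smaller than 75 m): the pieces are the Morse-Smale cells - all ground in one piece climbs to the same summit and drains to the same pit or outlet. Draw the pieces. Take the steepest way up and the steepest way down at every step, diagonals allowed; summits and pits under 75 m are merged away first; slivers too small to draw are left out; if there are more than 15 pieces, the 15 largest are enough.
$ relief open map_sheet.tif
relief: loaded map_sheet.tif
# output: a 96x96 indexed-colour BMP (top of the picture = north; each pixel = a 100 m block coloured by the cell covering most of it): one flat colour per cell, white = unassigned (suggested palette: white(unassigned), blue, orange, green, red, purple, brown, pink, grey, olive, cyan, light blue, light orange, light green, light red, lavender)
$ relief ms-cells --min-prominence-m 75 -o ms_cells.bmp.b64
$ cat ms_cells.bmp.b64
<image width="96" height="96" href="data:image/bmp;base64,Qk12EgAAAAAAAHYAAAAoAAAAYAAAAGAAAAABAAQAAAAAAAASAAATCwAAEwsAABAAAAAAAAAA////ALR3HwAOf/8ALKAsACgn1gC9Z5QAS1aMAMJ34wB/f38AIr28AM++FwDox64AeLv/AIrfmACWmP8A1bDFABERERERETMzMzMzMzMzMzMzMzMzMzMzMzMzMzMzMzNVVVVVVVVVVVVVVVVVVVVVVRERERERERMzMzMzMzMzMzMzMzMzMzMzMzMzMzMzMzNVVVVVVVVVVVVVVVVVVVVVVRERERERERETMzMzMzMzMzMzMzMzMzMzMzMzMzMzMzM1VVVVVVVVVVVVVVVVVVVVVRERERERERERMzMzMzMzMzMzMzMzMzMzMzMzMzMzMzM1VVVVVVVVVVVVVVVVVVVVVREREREREREREzMzMzMzMzMzMzMzMzMzMzMzMzMzMzMzVVVVVVVVVVVVVVVVVVVVVREREREREREREzMzMzMzMzMzMzMzMzMzMzMzMzMzMzMzVVVVVVVVVVVVVVVVVVVVVRERERERERERETMzMzMzMzMzMzMzMzMzMzMzMzMzMzMzNVVVVVVVVVVVVVVVVVVVVRREQRERERERETMzMzMzMzMzMzMzMzMzMzMzMzMzMzMzNVVVVVVVVVVVVVVVVVVVIhREREERERERERMzMzMzMzMzMzMzMzMzMzMzMzMzMzMzM1VVVVVVVVVVVVVVVSIiIhREREQRERERERMzMzMzMzMzMzMzMzMzMzMzMzMzMzMzM1VVVVVVVVVVVVVVUiIiIhREREQREREREREzMzMzMzMzMzMzMzMzMzMzMzMzMzMzMzVVVVVVVVVVVVVVIiIiIhRERERBERERERETMzMzMzMzMzMzMzMzMzMzMzMzMzMzMzVVVVVVVVVVVVVSIiIiIhRERERBERERERERMzMzMzMzMRETMzMzMzMzMzMzMzMzMzNVVVVVVVVVVVUiIiIiIhFEREREERERERERERMzMzMzEREREzMzMzMzMzMzMzMzMzM1VVVVVVVVVVIiIiIiIhFEREREERERERERERETMzMRERERERMzMzMzMzMzMzMzMzMzVVVVVVVVVSIiIiIiIhEUREREQREREREREREREREREREREREzMzMzMzMzMzMzMzMzVVVVVVVVUiIiIiIiIhERRERERBERERERERERERERERERERETMzMzMzMzMzMzMzMzNVVVVVVSIiIiIiIiIhERREREREERERERERERERERERERERETMzMzMzMzMzMzMzMzM1VVVVUiIiIiIiIiIhERFEREREQRERERERERERERERERERETMzMzMzMzMzMzMzMzM1VVVSIiIiIiIiIiIhERFERERERBERERERERERERERERERETMzMzMzMzMzMzMzMzMzVVIiIiIiIiIiIiIhERFEREREREREERERERERERERERERETMzMzMzMzMzMzMzMzMzIiIiIiIiIiIiIiIhEREURERERERERBERERERERERERERETMzMzMzMzMzMzMzMzMyIiIiIiIiIiIiIiIhEREUREREREREREQRERERERERERERETMzMzMzMzMzMzMzMzMiIiIiIiIiIiIiIiIhEREURERERERERERBERERERERERERETMzMzMzMzMzMzMzMzIiIiIiIiIiIiIiIiIhEREURERERERERERBERERERERERERETMzMzMzMzMzMyIzMyIiIiIiIiIiIiIiIiIhEREUREREREREREQREREREREREREREzMzMzMzMzMzMiIiIiIiIiIiIiIiIiIiIiIhEREUREREREREREEREREREREREREREzMzMzMzMzMzIiIiIiIiIiIiIiIiIiIiIiIhEREUREREREREREEREREREREREREREzMzMzMzMzMyIiIiIiIiIiIiIiIiIiIiIiIhEREUREREREREREEREREREREREREREzMzMzMzMzMiIiIiIiIiIiIiIiIiIiIiIiIhEREURERERERERBERERERERERERERIiMzMzMzMzIiIiIiIiIiIiIiIiIiIiIiIiIhERERRERERERERBEREREREREREREREiIiMzMzMyIiIiIiIiIiIiIiIiIiIiIiIiIhERERRERERERERBEREREREREREREREiIiIzMzIiIiIiIiIiIiIiIiIiIiIiIiIiIhERERFERERERERBEREREREREREREREiIiIiIiIiIiIiIiIiIiIiIiIiIiIiIiIiIhERERFERERERERBEREREREREREREREiIiIiIiIiIiIiIiIiIiIiIiIiIiIiIiIiIhERERFERERERERBEREREREREREREREiIiIiIiIiIiIiIiIiIiIiIiIiIiIiIiIiIhERERFERERERERBERERERERERERERESIiIiIiIiIiIiIiIiIiIiIiIiIiIiIiIiIhERERRERERERERBERERERERERERERESIiIiIiIiIiIiIiIiIiIiIiIiIiIiIiIiIhERERREREREREREERERERERERERERESIiIiIiIiIiIiIiIiIiIiIiIiIiIiIiIiIhEREUREREREREREERERERERERERERERIiIiIiIiIiIiIiIiIiIiIiIiIiIiIiIiIhEREUREREREREREERERERERERERERERIiIiIiIiIiIiIiIiIiIiIiIiIiIiIiIiIhERFEREREREREREQRERERERERERERERIiIiIiIiIiIiIiIiIiIiIiIiIiIiIiIiIhERFEREREREREREREREEREREREREREREiIiIiIiIiIiIiIiIiIiIiIiIiIiIiIiIhERFERERERERERERERERBEREREREREREiIiIiIiIiIiIiIiIiIiIiIiIiIiIiIiIhERFEREREREREREREREREQREREREREREiIiIiIiIiIiIiIiIiIiIiIiIiIiIiIiIhERFEREREREREREREREREREERFEREREQiIiIiIiIiIiIiIiIiIiIiIiIiIiIiIiIhEREUREREREREREREREREREREREREREQiIiIiIiIiIiIiIiIiIiIiIiIiIiIiIiIhERERREREREREREREREREREREREREREQiIiIiIiIiIiIiIiIiIiIiIiIiIiIiIiIhERERREREREREREREREREREREREREREQiIiIiIiIiIiIiIiIiIiIiIiIiIiIiIiIhERERFEREREREREREREREREREREREREQiIiIiIiIiIiIiIiIiIiIiIiIiIiIiIiIhEREREUREREREREREREREREREREREREQiIiIiIiIiIiIiIiIiIiIiIiIiIiIiIiIhEREREUREREREREREREREREREREREREQiIiIiIiIiIiIiIiIiIiIiIiIiIiIiIiIhEREREUREREREREREREREREREREREREQiIiIiIiIiIiIiIiIiIiIiIiIiIiIiIiIhERERERREREREERERREREREREREREREESIiIiIiIiIiIiIiIiIiIiIiIiIiIiIiIhERERERFEQREREREREUREREREREREREERIiIiIiIiIiIiIiIiIiIiIiIiIiIiIiIhERERERERERERERERERFEREREREREREEREiIiIiIiIiIiIiIiIiIiIiIiIiIiIiIhERERERERERERERERERERRERERERERBERERESIiIiIiIiIiIiIiIiIiIiIiIiIiIhEREREREREREREREREREREURERERERBERERERERERERESIiIiIiIiIiIiIiIiIiIhERERERERERERERERERERERRERERERBERERERERERERERERIiIiIiIiIiIiIiIiIhERERERERERERERERERERERFERERERBERERERERERERERERESIiIiIiIiIiIiIiIhERERERERERERERERERERERERRERERBEREREREREREREREREREiIiIiIiIiIiIiIhERERERERERERERERERERERERFEREQRERERERERERERERERERESIiIiIiIiIiIiIhERERERERERERERERERERERERERERERERERERERERERERERERERERIiIiIiIiIiIhERERERERERERERERERERERERERERERERERERERERERERERERERERESIiIiIiIiIhERERERERERERERERERERERERERERERERERERERERERERERERERERERIiIiIiIiIhERERERERERERERERERERERERERERERERERERERERERERERERERERERIiIiIiIiIhEREREREREREREREREREREREREREREREREREREREREREREREREREREREiIiIiIiIhEREREREREREREREREREREREREREREREREREREREREREREREREREREREiIiIiIiIhEREREREREREREREREREREREREREREREREREREREREREREREREREREREiIiIiIiIhEREREREREREREREREREREREREREREREREREREREREREREREREREREREiIiIiIiIhEREREREREREREREREREREREREREREREREREREREREREREREREREREREiIiIiIiIhEREREREREREREREREREREREREREREREREREREREREREREREREREREREiIiIiIiIhEREREREREREREREREREREREREREREREREREREREREREREREREREREREiIiIiIiIhERERERERERERERERERERERERERERERERERERERERERERERERERERERESIiIiIiIhERERERERERERERERERERERERERERERERERERERERERERERERERERERESIiIiIiIhERERERERERERERERERERERERERERERERERERERERERERERERERERERESIiIiIiIhERERERERERERERERERERERERERERERERERERERERERERERERERERERESIiIiIiIhERERERERERERERERERERERERERERERERERERERERERERERERERERERERIiIiIiIhEREREREREREREREREREREREREREREREREREREREREREREREREREREREREiIiIiIhERERERERERERERERERERERERERERERERERERERERERERERERERERERERESIiIiIhEREREREREREREREREREREREREREREREREREREREREREREREREREREREREREiIiIhERERERERERERERERERERERERERERERERERERERERERERERERERERERERERESIiIhERERERERERERERERERERERERERERERERERERERERERERERERERERERERERERIiIhEREREREREREREREREREREREREREREREREREREREREREREREREREREREREREREiIhERERERERERERERERERERERERERERERERERERERERERERERERERERERERERERESIhEREREREREREREREREREREREREREREREREREREREREREREREREREREREREREREREREREREREREREREREREREREREREREREREREREREREREREREREREREREREREREREREREREREREREREREREREREREREREREREREREREREREREREREREREREREREREREREREREREREREREREREREREREREREREREREREREREREREREREREREREREREREREREREREREREREREREREREREREREREREREREREREREREREREREREREREREREREREREREREREREREREREREREREREREREREREREREREREREREREREREREREREREREREREREREREREREREREREREREREREREREREREREREREREREREREREREREREREREREREREREREREREREREREREREREREREREREREREREREREREREREREREREREREREREREREREREREREREREREREREREREREREREREREREREREREREREREREREREREREREREREREREREREREREREREREREREREREREREREREREREREREREREREREREREREREREREREREREREREREREREREREREREREREREREREREREREREREREREREREREREREREREREREREREREREREREREREREREREREREREREREREREREREREREREREREREREREREREREREREREREREREREQ=="/>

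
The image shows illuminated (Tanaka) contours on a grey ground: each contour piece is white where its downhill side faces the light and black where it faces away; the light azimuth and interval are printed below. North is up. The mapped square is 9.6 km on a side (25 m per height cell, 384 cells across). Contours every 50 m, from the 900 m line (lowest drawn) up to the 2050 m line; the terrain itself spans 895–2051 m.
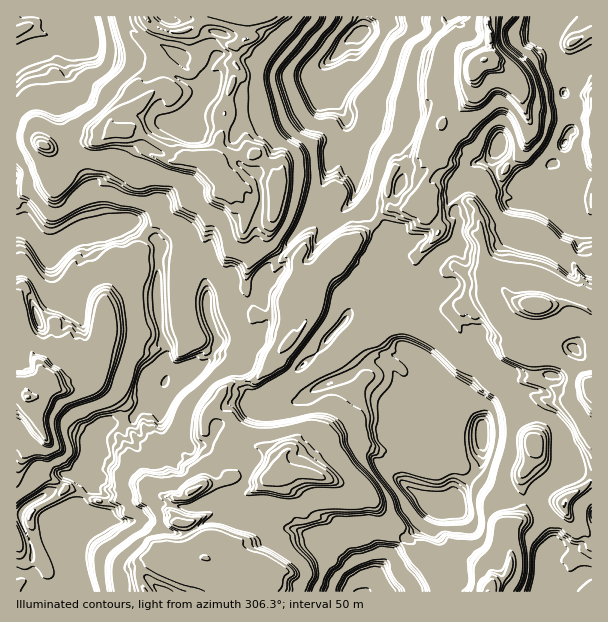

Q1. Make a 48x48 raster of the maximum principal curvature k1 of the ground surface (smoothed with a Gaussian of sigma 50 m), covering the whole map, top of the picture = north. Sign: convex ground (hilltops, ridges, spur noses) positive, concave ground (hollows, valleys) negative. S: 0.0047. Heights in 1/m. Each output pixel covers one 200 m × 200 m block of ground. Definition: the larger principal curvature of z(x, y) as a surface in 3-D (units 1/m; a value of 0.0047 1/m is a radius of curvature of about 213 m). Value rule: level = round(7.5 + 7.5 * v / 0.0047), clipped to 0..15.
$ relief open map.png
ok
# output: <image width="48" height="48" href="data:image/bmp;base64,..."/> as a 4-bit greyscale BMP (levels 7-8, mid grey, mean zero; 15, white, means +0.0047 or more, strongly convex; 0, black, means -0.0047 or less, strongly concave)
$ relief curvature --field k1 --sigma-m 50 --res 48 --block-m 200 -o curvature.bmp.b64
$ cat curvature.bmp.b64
<image width="48" height="48" href="data:image/bmp;base64,Qk32BAAAAAAAAHYAAAAoAAAAMAAAADAAAAABAAQAAAAAAIAEAAATCwAAEwsAABAAAAAAAAAAAAAAABEREQAiIiIAMzMzAERERABVVVUAZmZmAHd3dwCIiIgAmZmZAKqqqgC7u7sAzMzMAN3d3QDu7u4A////AJeIiJrI+Iu5iIiK2bqnvIjW2Xa/vJd4iYe5iMnJ27iHiIiI/dyJd22ayHfd7aiIh6m4iMrc2IibqIiuusnpuqutiIrpf6eJiNmYiMq7vJmJh4y4nHituXb6u5mejqZ3isp3iJq5vMu7rNyIuGeIrd68m9y8nXxX3Z53iIeLbK/7yXiIupmHeIrY26trzMrcvX93iIacbN6vmIiIiruaqc2MZ3WdzNiPvKr8eP/a6s+niIh3mYm7veu4eHi9h6i/m71+/HnI2br/uI3c2XepjamHiWmtmaeJ/qnsh3ba7cyevrrpnO/6zIqLzKyZzNiIfOaqp4rIl5bKiJicisqLyWq5iaqY2euYeN3M2Ye7mIhrqIicyoiNjLiIiIx3192XeYj8l3i6qYiLqImpvIjJjYiIiJtnut2XjX33pnibzMmOia3czJrZqniIiIxnq82nq57InJeYuH2Oq9Z3isyoq4iIiI1ouoiI2MrYmKy7iI2by4eIiImJqXeIeInI2InNmt297dq7eJnp3peImYq5qHh4iIeNuImbndqNmJ2NeXh8rv/oirh5q6iIh4jaiL25r33qiI2NeJl32Xb+ubvJipiYh72Yhrucqn+niIyZyX+YnIfM15mbmImHe8iIzrqrqomYiYq4up3dm5h8+4m4rLdo3IiJ2IiKWp27ysnIm5yMmph7rqmbiK3dmJh4yJmJqMm+ltnIuaqqjImKqemoqIiIiJl9mImIiNnYh9q4t6q4qomaqK2amIiIiqq7it7qrMx3eL6ot6m3qYp7uI14iId4mKm4nt3LmOqqiJyIt7mayJyI2IyXiIiIiFi4p4iKzJuruIiIuamJmH9om4jbeIiIiq24iInMuKxn2qmIqqmIjL64vaqOmIebedfKvMynudl4mqzbuXqIfZi8vry52HiN14bbeHiKyqiYiId555l7i8qcmvfN63eH7Yr6d4jLmHi6d3iGjahsyLy+qKmJrYd8zqn5ib23eIjMt3eHq4q8h8ueqoiZl8zbq3j526mIeru9nMvMuG2pzamLy4ibyazIq6/ah4iIidndt4iM2qx32Iqa24mufNyLq3qbl3h4iLnIynrKmqhruKmK25vKe5+Lq3ic93iYhqyYi8uIeM3biYmr65mIeq+6nLm576l5iZzbiJd4zczdqrvZ3bl4idmdibfGbfmtqc/6i/27r7p22oyoyt2IiLp8mNq4WfqXusubmcqax3d2rIp9inqrt32JzIypie6aeL7IzI25p3h4rJiMp8zXuH2HzJjKafuprLmHeMjK2KmInYiqq5Z5yIyH2I7KufqZicmIh6uLrJuof4jZjXeI2ouo2I3MnuqGq6qaqZy7qcmXe9nYiniIjZjY2J3oqemamIirnMi5mLupmenYeYrKl9jY2I373cl4iIiJd2yLeqeZedermYp7uqrJyZz/25yIiHeId3ubuoenjfqNqamYbJ2traufh5iM+MmYh3rKm//ah6yo2pqYdcm3rMdveIeJz7yIiHrZ34i7u6nMnau8d8XHyb2vqpd4mA=="/>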